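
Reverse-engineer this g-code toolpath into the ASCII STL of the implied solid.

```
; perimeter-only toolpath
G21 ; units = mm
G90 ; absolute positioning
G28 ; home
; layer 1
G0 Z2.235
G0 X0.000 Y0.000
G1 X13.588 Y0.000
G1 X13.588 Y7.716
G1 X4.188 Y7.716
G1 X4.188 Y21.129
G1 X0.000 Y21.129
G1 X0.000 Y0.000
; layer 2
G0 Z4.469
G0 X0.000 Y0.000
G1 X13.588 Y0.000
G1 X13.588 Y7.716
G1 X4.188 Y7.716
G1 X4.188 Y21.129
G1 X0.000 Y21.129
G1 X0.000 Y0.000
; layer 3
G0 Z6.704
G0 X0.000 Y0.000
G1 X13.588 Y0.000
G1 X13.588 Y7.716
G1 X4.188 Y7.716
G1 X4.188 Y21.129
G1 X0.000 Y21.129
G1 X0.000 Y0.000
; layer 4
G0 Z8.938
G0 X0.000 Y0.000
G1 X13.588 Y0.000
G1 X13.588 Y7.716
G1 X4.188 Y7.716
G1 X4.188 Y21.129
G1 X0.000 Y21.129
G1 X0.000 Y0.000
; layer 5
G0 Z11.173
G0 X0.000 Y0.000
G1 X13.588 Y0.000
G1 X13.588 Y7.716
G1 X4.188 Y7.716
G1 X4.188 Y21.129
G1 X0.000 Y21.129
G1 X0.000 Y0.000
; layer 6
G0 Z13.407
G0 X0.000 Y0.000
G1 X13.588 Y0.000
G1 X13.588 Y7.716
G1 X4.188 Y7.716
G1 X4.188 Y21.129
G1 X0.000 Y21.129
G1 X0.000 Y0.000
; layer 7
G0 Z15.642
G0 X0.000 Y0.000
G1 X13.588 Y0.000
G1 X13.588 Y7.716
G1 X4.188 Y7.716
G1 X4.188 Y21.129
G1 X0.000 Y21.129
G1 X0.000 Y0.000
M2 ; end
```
solid part
  facet normal 0.0000 0.0000 -1.0000
    outer loop
      vertex 13.588 7.716 0.000
      vertex 13.588 0.000 0.000
      vertex 0.000 0.000 0.000
    endloop
  endfacet
  facet normal 0.0000 0.0000 -1.0000
    outer loop
      vertex 4.188 7.716 0.000
      vertex 13.588 7.716 0.000
      vertex 0.000 0.000 0.000
    endloop
  endfacet
  facet normal 0.0000 0.0000 -1.0000
    outer loop
      vertex 4.188 21.129 0.000
      vertex 4.188 7.716 0.000
      vertex 0.000 0.000 0.000
    endloop
  endfacet
  facet normal 0.0000 0.0000 -1.0000
    outer loop
      vertex 0.000 21.129 0.000
      vertex 4.188 21.129 0.000
      vertex 0.000 0.000 0.000
    endloop
  endfacet
  facet normal 0.0000 0.0000 1.0000
    outer loop
      vertex 0.000 0.000 15.642
      vertex 13.588 0.000 15.642
      vertex 13.588 7.716 15.642
    endloop
  endfacet
  facet normal 0.0000 0.0000 1.0000
    outer loop
      vertex 0.000 0.000 15.642
      vertex 13.588 7.716 15.642
      vertex 4.188 7.716 15.642
    endloop
  endfacet
  facet normal 0.0000 0.0000 1.0000
    outer loop
      vertex 0.000 0.000 15.642
      vertex 4.188 7.716 15.642
      vertex 4.188 21.129 15.642
    endloop
  endfacet
  facet normal 0.0000 0.0000 1.0000
    outer loop
      vertex 0.000 0.000 15.642
      vertex 4.188 21.129 15.642
      vertex 0.000 21.129 15.642
    endloop
  endfacet
  facet normal 0.0000 -1.0000 0.0000
    outer loop
      vertex 0.000 0.000 0.000
      vertex 13.588 0.000 0.000
      vertex 13.588 0.000 15.642
    endloop
  endfacet
  facet normal 0.0000 -1.0000 0.0000
    outer loop
      vertex 0.000 0.000 0.000
      vertex 13.588 0.000 15.642
      vertex 0.000 0.000 15.642
    endloop
  endfacet
  facet normal 1.0000 0.0000 0.0000
    outer loop
      vertex 13.588 0.000 0.000
      vertex 13.588 7.716 0.000
      vertex 13.588 7.716 15.642
    endloop
  endfacet
  facet normal 1.0000 0.0000 0.0000
    outer loop
      vertex 13.588 0.000 0.000
      vertex 13.588 7.716 15.642
      vertex 13.588 0.000 15.642
    endloop
  endfacet
  facet normal 0.0000 1.0000 0.0000
    outer loop
      vertex 13.588 7.716 0.000
      vertex 4.188 7.716 0.000
      vertex 4.188 7.716 15.642
    endloop
  endfacet
  facet normal 0.0000 1.0000 0.0000
    outer loop
      vertex 13.588 7.716 0.000
      vertex 4.188 7.716 15.642
      vertex 13.588 7.716 15.642
    endloop
  endfacet
  facet normal 1.0000 0.0000 0.0000
    outer loop
      vertex 4.188 7.716 0.000
      vertex 4.188 21.129 0.000
      vertex 4.188 21.129 15.642
    endloop
  endfacet
  facet normal 1.0000 0.0000 0.0000
    outer loop
      vertex 4.188 7.716 0.000
      vertex 4.188 21.129 15.642
      vertex 4.188 7.716 15.642
    endloop
  endfacet
  facet normal 0.0000 1.0000 0.0000
    outer loop
      vertex 4.188 21.129 0.000
      vertex 0.000 21.129 0.000
      vertex 0.000 21.129 15.642
    endloop
  endfacet
  facet normal 0.0000 1.0000 0.0000
    outer loop
      vertex 4.188 21.129 0.000
      vertex 0.000 21.129 15.642
      vertex 4.188 21.129 15.642
    endloop
  endfacet
  facet normal -1.0000 0.0000 0.0000
    outer loop
      vertex 0.000 21.129 0.000
      vertex 0.000 0.000 0.000
      vertex 0.000 0.000 15.642
    endloop
  endfacet
  facet normal -1.0000 0.0000 0.0000
    outer loop
      vertex 0.000 21.129 0.000
      vertex 0.000 0.000 15.642
      vertex 0.000 21.129 15.642
    endloop
  endfacet
endsolid part

The G0 Z moves step by Δz≈2.235 mm. Every layer's G1 loop is the same polygon, so the solid is a straight extrusion of it from z=0 to z≈15.6. Closing with flat bottom and top caps and triangulating gives 20 facets — an L-shaped prism: outer 13.6 × 21.1 mm, arm thicknesses ≈ 7.72 mm (horizontal) and 4.19 mm (vertical), extruded 15.6 mm in z.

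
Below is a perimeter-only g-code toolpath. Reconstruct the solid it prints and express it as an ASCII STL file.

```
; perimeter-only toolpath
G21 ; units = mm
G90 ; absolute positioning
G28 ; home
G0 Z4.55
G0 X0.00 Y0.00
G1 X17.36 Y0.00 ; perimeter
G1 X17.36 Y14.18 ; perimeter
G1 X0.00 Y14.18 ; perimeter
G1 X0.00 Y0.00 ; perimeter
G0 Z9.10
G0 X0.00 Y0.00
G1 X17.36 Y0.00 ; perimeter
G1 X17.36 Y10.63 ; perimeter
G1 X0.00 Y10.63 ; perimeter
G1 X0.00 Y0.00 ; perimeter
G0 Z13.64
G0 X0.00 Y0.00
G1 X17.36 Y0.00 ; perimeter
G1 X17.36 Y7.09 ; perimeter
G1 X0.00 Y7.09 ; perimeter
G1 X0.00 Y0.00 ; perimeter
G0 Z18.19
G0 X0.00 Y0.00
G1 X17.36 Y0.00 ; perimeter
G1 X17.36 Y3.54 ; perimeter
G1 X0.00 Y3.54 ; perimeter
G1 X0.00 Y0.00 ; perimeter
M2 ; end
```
solid part
  facet normal 0.0000 0.0000 -1.0000
    outer loop
      vertex 17.36 17.72 0.00
      vertex 17.36 0.00 0.00
      vertex 0.00 0.00 0.00
    endloop
  endfacet
  facet normal 0.0000 0.0000 -1.0000
    outer loop
      vertex 0.00 17.72 0.00
      vertex 17.36 17.72 0.00
      vertex 0.00 0.00 0.00
    endloop
  endfacet
  facet normal 0.0000 -1.0000 0.0000
    outer loop
      vertex 0.00 0.00 0.00
      vertex 17.36 0.00 0.00
      vertex 17.36 0.00 22.74
    endloop
  endfacet
  facet normal 0.0000 -1.0000 0.0000
    outer loop
      vertex 0.00 0.00 0.00
      vertex 17.36 0.00 22.74
      vertex 0.00 0.00 22.74
    endloop
  endfacet
  facet normal 0.0000 0.7888 0.6147
    outer loop
      vertex 0.00 0.00 22.74
      vertex 17.36 0.00 22.74
      vertex 17.36 17.72 0.00
    endloop
  endfacet
  facet normal 0.0000 0.7888 0.6147
    outer loop
      vertex 0.00 0.00 22.74
      vertex 17.36 17.72 0.00
      vertex 0.00 17.72 0.00
    endloop
  endfacet
  facet normal -1.0000 0.0000 0.0000
    outer loop
      vertex 0.00 0.00 22.74
      vertex 0.00 17.72 0.00
      vertex 0.00 0.00 0.00
    endloop
  endfacet
  facet normal 1.0000 0.0000 0.0000
    outer loop
      vertex 17.36 0.00 0.00
      vertex 17.36 17.72 0.00
      vertex 17.36 0.00 22.74
    endloop
  endfacet
endsolid part

The G0 Z moves step by Δz≈4.55 mm. The G1 loops shrink linearly with z, so the solid tapers from its base footprint up to z≈22.7. Closing with a flat bottom cap and the tapered top and triangulating gives 8 facets — a wedge (ramp): 17.4 × 17.7 mm base, rising to 22.7 mm along the y=0 edge and sloping linearly to z=0 at y=17.7.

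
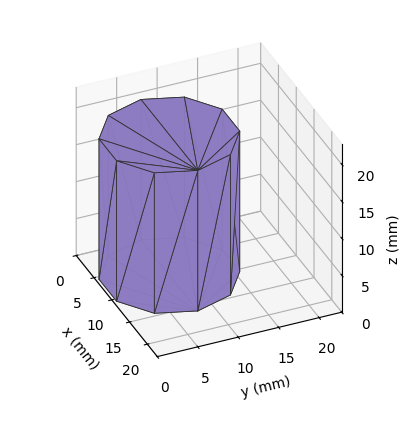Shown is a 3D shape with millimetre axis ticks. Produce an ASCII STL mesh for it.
Reading the render: the shape is a regular 10-sided prism (a cylinder approximated with 10 flat sides), circumscribed radius ≈ 8 mm, height ≈ 19 mm (dimensions read to the nearest mm from the axis ticks). For the STL, each face is triangulated and given an outward normal.

solid part
  facet normal 0.0000 0.0000 -1.0000
    outer loop
      vertex 10.472 15.608 0.000
      vertex 14.472 12.702 0.000
      vertex 16.000 8.000 0.000
    endloop
  endfacet
  facet normal 0.0000 0.0000 -1.0000
    outer loop
      vertex 5.528 15.608 0.000
      vertex 10.472 15.608 0.000
      vertex 16.000 8.000 0.000
    endloop
  endfacet
  facet normal 0.0000 0.0000 -1.0000
    outer loop
      vertex 1.528 12.702 0.000
      vertex 5.528 15.608 0.000
      vertex 16.000 8.000 0.000
    endloop
  endfacet
  facet normal 0.0000 0.0000 -1.0000
    outer loop
      vertex 0.000 8.000 0.000
      vertex 1.528 12.702 0.000
      vertex 16.000 8.000 0.000
    endloop
  endfacet
  facet normal 0.0000 0.0000 -1.0000
    outer loop
      vertex 1.528 3.298 0.000
      vertex 0.000 8.000 0.000
      vertex 16.000 8.000 0.000
    endloop
  endfacet
  facet normal 0.0000 0.0000 -1.0000
    outer loop
      vertex 5.528 0.392 0.000
      vertex 1.528 3.298 0.000
      vertex 16.000 8.000 0.000
    endloop
  endfacet
  facet normal 0.0000 0.0000 -1.0000
    outer loop
      vertex 10.472 0.392 0.000
      vertex 5.528 0.392 0.000
      vertex 16.000 8.000 0.000
    endloop
  endfacet
  facet normal 0.0000 0.0000 -1.0000
    outer loop
      vertex 14.472 3.298 0.000
      vertex 10.472 0.392 0.000
      vertex 16.000 8.000 0.000
    endloop
  endfacet
  facet normal 0.0000 0.0000 1.0000
    outer loop
      vertex 16.000 8.000 19.000
      vertex 14.472 12.702 19.000
      vertex 10.472 15.608 19.000
    endloop
  endfacet
  facet normal 0.0000 0.0000 1.0000
    outer loop
      vertex 16.000 8.000 19.000
      vertex 10.472 15.608 19.000
      vertex 5.528 15.608 19.000
    endloop
  endfacet
  facet normal 0.0000 0.0000 1.0000
    outer loop
      vertex 16.000 8.000 19.000
      vertex 5.528 15.608 19.000
      vertex 1.528 12.702 19.000
    endloop
  endfacet
  facet normal 0.0000 0.0000 1.0000
    outer loop
      vertex 16.000 8.000 19.000
      vertex 1.528 12.702 19.000
      vertex 0.000 8.000 19.000
    endloop
  endfacet
  facet normal 0.0000 0.0000 1.0000
    outer loop
      vertex 16.000 8.000 19.000
      vertex 0.000 8.000 19.000
      vertex 1.528 3.298 19.000
    endloop
  endfacet
  facet normal 0.0000 0.0000 1.0000
    outer loop
      vertex 16.000 8.000 19.000
      vertex 1.528 3.298 19.000
      vertex 5.528 0.392 19.000
    endloop
  endfacet
  facet normal 0.0000 0.0000 1.0000
    outer loop
      vertex 16.000 8.000 19.000
      vertex 5.528 0.392 19.000
      vertex 10.472 0.392 19.000
    endloop
  endfacet
  facet normal 0.0000 0.0000 1.0000
    outer loop
      vertex 16.000 8.000 19.000
      vertex 10.472 0.392 19.000
      vertex 14.472 3.298 19.000
    endloop
  endfacet
  facet normal 0.9510 0.3091 0.0000
    outer loop
      vertex 16.000 8.000 0.000
      vertex 14.472 12.702 0.000
      vertex 14.472 12.702 19.000
    endloop
  endfacet
  facet normal 0.9510 0.3091 0.0000
    outer loop
      vertex 16.000 8.000 0.000
      vertex 14.472 12.702 19.000
      vertex 16.000 8.000 19.000
    endloop
  endfacet
  facet normal 0.5878 0.8090 0.0000
    outer loop
      vertex 14.472 12.702 0.000
      vertex 10.472 15.608 0.000
      vertex 10.472 15.608 19.000
    endloop
  endfacet
  facet normal 0.5878 0.8090 0.0000
    outer loop
      vertex 14.472 12.702 0.000
      vertex 10.472 15.608 19.000
      vertex 14.472 12.702 19.000
    endloop
  endfacet
  facet normal 0.0000 1.0000 0.0000
    outer loop
      vertex 10.472 15.608 0.000
      vertex 5.528 15.608 0.000
      vertex 5.528 15.608 19.000
    endloop
  endfacet
  facet normal 0.0000 1.0000 0.0000
    outer loop
      vertex 10.472 15.608 0.000
      vertex 5.528 15.608 19.000
      vertex 10.472 15.608 19.000
    endloop
  endfacet
  facet normal -0.5878 0.8090 0.0000
    outer loop
      vertex 5.528 15.608 0.000
      vertex 1.528 12.702 0.000
      vertex 1.528 12.702 19.000
    endloop
  endfacet
  facet normal -0.5878 0.8090 0.0000
    outer loop
      vertex 5.528 15.608 0.000
      vertex 1.528 12.702 19.000
      vertex 5.528 15.608 19.000
    endloop
  endfacet
  facet normal -0.9510 0.3091 0.0000
    outer loop
      vertex 1.528 12.702 0.000
      vertex 0.000 8.000 0.000
      vertex 0.000 8.000 19.000
    endloop
  endfacet
  facet normal -0.9510 0.3091 0.0000
    outer loop
      vertex 1.528 12.702 0.000
      vertex 0.000 8.000 19.000
      vertex 1.528 12.702 19.000
    endloop
  endfacet
  facet normal -0.9510 -0.3091 0.0000
    outer loop
      vertex 0.000 8.000 0.000
      vertex 1.528 3.298 0.000
      vertex 1.528 3.298 19.000
    endloop
  endfacet
  facet normal -0.9510 -0.3091 0.0000
    outer loop
      vertex 0.000 8.000 0.000
      vertex 1.528 3.298 19.000
      vertex 0.000 8.000 19.000
    endloop
  endfacet
  facet normal -0.5878 -0.8090 0.0000
    outer loop
      vertex 1.528 3.298 0.000
      vertex 5.528 0.392 0.000
      vertex 5.528 0.392 19.000
    endloop
  endfacet
  facet normal -0.5878 -0.8090 0.0000
    outer loop
      vertex 1.528 3.298 0.000
      vertex 5.528 0.392 19.000
      vertex 1.528 3.298 19.000
    endloop
  endfacet
  facet normal 0.0000 -1.0000 0.0000
    outer loop
      vertex 5.528 0.392 0.000
      vertex 10.472 0.392 0.000
      vertex 10.472 0.392 19.000
    endloop
  endfacet
  facet normal 0.0000 -1.0000 0.0000
    outer loop
      vertex 5.528 0.392 0.000
      vertex 10.472 0.392 19.000
      vertex 5.528 0.392 19.000
    endloop
  endfacet
  facet normal 0.5878 -0.8090 0.0000
    outer loop
      vertex 10.472 0.392 0.000
      vertex 14.472 3.298 0.000
      vertex 14.472 3.298 19.000
    endloop
  endfacet
  facet normal 0.5878 -0.8090 0.0000
    outer loop
      vertex 10.472 0.392 0.000
      vertex 14.472 3.298 19.000
      vertex 10.472 0.392 19.000
    endloop
  endfacet
  facet normal 0.9510 -0.3091 0.0000
    outer loop
      vertex 14.472 3.298 0.000
      vertex 16.000 8.000 0.000
      vertex 16.000 8.000 19.000
    endloop
  endfacet
  facet normal 0.9510 -0.3091 0.0000
    outer loop
      vertex 14.472 3.298 0.000
      vertex 16.000 8.000 19.000
      vertex 14.472 3.298 19.000
    endloop
  endfacet
endsolid part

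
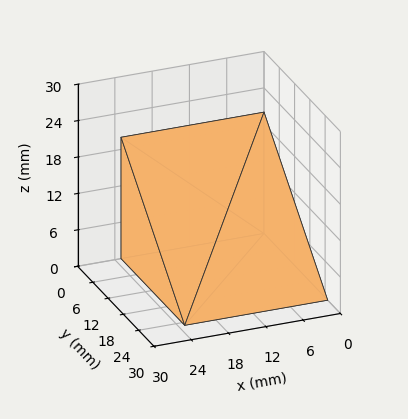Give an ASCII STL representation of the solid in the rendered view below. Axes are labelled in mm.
Reading the render: the shape is a wedge (ramp): 23 × 25 mm base, rising to 20 mm along the y=0 edge and sloping linearly to z=0 at y=25 (dimensions read to the nearest mm from the axis ticks). For the STL, each face is triangulated and given an outward normal.

solid part
  facet normal 0.0000 0.0000 -1.0000
    outer loop
      vertex 23.000 25.000 0.000
      vertex 23.000 0.000 0.000
      vertex 0.000 0.000 0.000
    endloop
  endfacet
  facet normal 0.0000 0.0000 -1.0000
    outer loop
      vertex 0.000 25.000 0.000
      vertex 23.000 25.000 0.000
      vertex 0.000 0.000 0.000
    endloop
  endfacet
  facet normal 0.0000 -1.0000 0.0000
    outer loop
      vertex 0.000 0.000 0.000
      vertex 23.000 0.000 0.000
      vertex 23.000 0.000 20.000
    endloop
  endfacet
  facet normal 0.0000 -1.0000 0.0000
    outer loop
      vertex 0.000 0.000 0.000
      vertex 23.000 0.000 20.000
      vertex 0.000 0.000 20.000
    endloop
  endfacet
  facet normal 0.0000 0.6247 0.7809
    outer loop
      vertex 0.000 0.000 20.000
      vertex 23.000 0.000 20.000
      vertex 23.000 25.000 0.000
    endloop
  endfacet
  facet normal 0.0000 0.6247 0.7809
    outer loop
      vertex 0.000 0.000 20.000
      vertex 23.000 25.000 0.000
      vertex 0.000 25.000 0.000
    endloop
  endfacet
  facet normal -1.0000 0.0000 0.0000
    outer loop
      vertex 0.000 0.000 20.000
      vertex 0.000 25.000 0.000
      vertex 0.000 0.000 0.000
    endloop
  endfacet
  facet normal 1.0000 0.0000 0.0000
    outer loop
      vertex 23.000 0.000 0.000
      vertex 23.000 25.000 0.000
      vertex 23.000 0.000 20.000
    endloop
  endfacet
endsolid part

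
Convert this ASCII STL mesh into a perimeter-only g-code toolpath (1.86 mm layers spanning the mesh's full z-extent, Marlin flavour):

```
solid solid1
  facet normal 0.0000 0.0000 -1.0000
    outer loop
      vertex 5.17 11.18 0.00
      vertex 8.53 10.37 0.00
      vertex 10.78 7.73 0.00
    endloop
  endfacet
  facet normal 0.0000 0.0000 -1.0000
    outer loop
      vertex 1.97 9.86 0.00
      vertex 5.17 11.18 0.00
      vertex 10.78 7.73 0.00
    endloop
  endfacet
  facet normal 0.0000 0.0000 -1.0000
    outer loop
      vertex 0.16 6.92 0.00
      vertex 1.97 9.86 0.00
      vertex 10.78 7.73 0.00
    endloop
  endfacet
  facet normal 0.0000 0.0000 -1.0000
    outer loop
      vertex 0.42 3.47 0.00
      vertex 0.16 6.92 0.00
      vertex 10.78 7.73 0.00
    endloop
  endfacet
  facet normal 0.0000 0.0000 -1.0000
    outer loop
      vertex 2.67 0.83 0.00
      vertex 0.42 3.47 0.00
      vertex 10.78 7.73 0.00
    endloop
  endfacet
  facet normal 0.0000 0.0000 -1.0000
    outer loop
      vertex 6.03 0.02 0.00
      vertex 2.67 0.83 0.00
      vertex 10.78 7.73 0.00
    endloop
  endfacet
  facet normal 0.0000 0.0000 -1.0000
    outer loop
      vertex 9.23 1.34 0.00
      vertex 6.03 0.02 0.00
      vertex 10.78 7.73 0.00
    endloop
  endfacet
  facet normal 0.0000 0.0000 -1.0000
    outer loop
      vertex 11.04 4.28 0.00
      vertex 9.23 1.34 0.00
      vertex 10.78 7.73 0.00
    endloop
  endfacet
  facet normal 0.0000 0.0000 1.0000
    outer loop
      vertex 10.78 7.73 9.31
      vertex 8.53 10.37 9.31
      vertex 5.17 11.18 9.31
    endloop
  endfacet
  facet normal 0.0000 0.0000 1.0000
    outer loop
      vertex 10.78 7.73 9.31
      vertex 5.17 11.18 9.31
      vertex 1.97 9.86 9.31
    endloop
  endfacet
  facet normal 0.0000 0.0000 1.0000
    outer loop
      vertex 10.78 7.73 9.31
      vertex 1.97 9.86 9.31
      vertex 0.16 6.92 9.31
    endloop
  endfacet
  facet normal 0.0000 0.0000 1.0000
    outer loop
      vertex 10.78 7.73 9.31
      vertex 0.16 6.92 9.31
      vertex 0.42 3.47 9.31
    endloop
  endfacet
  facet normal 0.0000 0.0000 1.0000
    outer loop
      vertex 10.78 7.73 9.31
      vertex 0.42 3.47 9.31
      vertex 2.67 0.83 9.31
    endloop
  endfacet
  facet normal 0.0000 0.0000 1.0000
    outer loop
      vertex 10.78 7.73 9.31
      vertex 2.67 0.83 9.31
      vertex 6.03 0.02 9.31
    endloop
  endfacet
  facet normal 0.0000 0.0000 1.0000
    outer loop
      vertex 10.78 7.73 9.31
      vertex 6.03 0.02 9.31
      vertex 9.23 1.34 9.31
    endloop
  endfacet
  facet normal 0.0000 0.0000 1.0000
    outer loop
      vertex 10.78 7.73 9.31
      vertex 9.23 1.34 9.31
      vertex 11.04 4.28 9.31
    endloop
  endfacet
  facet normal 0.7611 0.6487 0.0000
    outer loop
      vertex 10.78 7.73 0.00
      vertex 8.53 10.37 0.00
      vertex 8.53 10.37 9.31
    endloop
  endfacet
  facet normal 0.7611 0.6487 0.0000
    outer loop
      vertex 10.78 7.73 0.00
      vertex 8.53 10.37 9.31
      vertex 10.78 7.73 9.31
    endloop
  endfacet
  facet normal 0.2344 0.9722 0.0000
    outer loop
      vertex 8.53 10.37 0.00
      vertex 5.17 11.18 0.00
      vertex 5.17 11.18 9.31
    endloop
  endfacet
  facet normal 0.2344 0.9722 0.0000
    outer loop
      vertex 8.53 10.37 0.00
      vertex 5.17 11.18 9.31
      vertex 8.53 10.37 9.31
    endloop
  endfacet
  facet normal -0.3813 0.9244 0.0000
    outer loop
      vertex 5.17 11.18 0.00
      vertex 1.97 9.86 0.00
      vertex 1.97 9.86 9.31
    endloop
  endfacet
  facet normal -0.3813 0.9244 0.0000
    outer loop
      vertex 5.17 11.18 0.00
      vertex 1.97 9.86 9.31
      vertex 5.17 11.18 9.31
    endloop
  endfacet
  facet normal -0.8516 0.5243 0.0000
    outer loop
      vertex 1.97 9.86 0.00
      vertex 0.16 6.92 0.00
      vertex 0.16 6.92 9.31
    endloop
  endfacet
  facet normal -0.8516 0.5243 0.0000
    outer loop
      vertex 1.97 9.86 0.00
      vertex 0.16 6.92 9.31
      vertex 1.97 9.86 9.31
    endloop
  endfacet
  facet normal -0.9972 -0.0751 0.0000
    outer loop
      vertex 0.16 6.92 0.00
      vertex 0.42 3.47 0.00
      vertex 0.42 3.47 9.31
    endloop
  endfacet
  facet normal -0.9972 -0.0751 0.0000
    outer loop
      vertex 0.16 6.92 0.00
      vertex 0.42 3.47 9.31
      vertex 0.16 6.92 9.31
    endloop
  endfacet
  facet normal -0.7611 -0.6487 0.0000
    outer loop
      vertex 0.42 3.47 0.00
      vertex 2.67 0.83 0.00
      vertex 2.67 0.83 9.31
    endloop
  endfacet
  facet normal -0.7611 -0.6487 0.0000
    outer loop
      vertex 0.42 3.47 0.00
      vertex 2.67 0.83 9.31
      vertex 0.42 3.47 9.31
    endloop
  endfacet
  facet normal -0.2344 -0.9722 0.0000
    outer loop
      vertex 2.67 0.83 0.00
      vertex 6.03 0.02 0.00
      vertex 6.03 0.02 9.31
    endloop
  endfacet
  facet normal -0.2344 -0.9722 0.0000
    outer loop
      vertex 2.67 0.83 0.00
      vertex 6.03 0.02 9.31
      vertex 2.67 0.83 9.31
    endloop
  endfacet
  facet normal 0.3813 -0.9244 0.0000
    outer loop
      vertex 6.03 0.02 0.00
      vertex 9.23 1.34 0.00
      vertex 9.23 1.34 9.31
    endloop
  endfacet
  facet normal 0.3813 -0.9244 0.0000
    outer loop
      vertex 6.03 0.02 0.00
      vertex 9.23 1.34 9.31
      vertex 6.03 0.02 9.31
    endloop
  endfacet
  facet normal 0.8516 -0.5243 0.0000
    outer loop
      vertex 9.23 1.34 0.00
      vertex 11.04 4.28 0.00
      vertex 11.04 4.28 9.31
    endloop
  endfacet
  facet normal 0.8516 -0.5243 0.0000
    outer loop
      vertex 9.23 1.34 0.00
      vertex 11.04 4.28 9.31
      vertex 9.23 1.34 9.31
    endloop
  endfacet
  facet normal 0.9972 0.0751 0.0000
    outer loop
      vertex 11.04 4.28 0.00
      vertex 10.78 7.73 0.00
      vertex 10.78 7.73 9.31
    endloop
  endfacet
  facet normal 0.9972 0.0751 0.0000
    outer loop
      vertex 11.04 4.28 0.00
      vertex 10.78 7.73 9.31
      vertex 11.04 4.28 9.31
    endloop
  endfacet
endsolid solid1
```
; perimeter-only toolpath
G21 ; units = mm
G90 ; absolute positioning
G28 ; home
; layer 1
G0 Z1.86
G0 X10.78 Y7.73
G1 X8.53 Y10.37
G1 X5.17 Y11.18
G1 X1.97 Y9.86
G1 X0.16 Y6.92
G1 X0.42 Y3.47
G1 X2.67 Y0.83
G1 X6.03 Y0.02
G1 X9.23 Y1.34
G1 X11.04 Y4.28
G1 X10.78 Y7.73
; layer 2
G0 Z3.72
G0 X10.78 Y7.73
G1 X8.53 Y10.37
G1 X5.17 Y11.18
G1 X1.97 Y9.86
G1 X0.16 Y6.92
G1 X0.42 Y3.47
G1 X2.67 Y0.83
G1 X6.03 Y0.02
G1 X9.23 Y1.34
G1 X11.04 Y4.28
G1 X10.78 Y7.73
; layer 3
G0 Z5.59
G0 X10.78 Y7.73
G1 X8.53 Y10.37
G1 X5.17 Y11.18
G1 X1.97 Y9.86
G1 X0.16 Y6.92
G1 X0.42 Y3.47
G1 X2.67 Y0.83
G1 X6.03 Y0.02
G1 X9.23 Y1.34
G1 X11.04 Y4.28
G1 X10.78 Y7.73
; layer 4
G0 Z7.45
G0 X10.78 Y7.73
G1 X8.53 Y10.37
G1 X5.17 Y11.18
G1 X1.97 Y9.86
G1 X0.16 Y6.92
G1 X0.42 Y3.47
G1 X2.67 Y0.83
G1 X6.03 Y0.02
G1 X9.23 Y1.34
G1 X11.04 Y4.28
G1 X10.78 Y7.73
; layer 5
G0 Z9.31
G0 X10.78 Y7.73
G1 X8.53 Y10.37
G1 X5.17 Y11.18
G1 X1.97 Y9.86
G1 X0.16 Y6.92
G1 X0.42 Y3.47
G1 X2.67 Y0.83
G1 X6.03 Y0.02
G1 X9.23 Y1.34
G1 X11.04 Y4.28
G1 X10.78 Y7.73
M2 ; end

The solid is a regular 10-sided prism (a cylinder approximated with 10 flat sides), circumscribed radius ≈ 5.6 mm, height ≈ 9.31 mm. Slicing at Δz = 1.86 mm — 5 equal slices spanning the solid's height, so layer i sits at z = i·h/5 — gives 5 non-empty perimeters. Each is a 10-segment closed polygon; G0 lifts to the layer z and rapids to the start vertex, then G1 traces the edges.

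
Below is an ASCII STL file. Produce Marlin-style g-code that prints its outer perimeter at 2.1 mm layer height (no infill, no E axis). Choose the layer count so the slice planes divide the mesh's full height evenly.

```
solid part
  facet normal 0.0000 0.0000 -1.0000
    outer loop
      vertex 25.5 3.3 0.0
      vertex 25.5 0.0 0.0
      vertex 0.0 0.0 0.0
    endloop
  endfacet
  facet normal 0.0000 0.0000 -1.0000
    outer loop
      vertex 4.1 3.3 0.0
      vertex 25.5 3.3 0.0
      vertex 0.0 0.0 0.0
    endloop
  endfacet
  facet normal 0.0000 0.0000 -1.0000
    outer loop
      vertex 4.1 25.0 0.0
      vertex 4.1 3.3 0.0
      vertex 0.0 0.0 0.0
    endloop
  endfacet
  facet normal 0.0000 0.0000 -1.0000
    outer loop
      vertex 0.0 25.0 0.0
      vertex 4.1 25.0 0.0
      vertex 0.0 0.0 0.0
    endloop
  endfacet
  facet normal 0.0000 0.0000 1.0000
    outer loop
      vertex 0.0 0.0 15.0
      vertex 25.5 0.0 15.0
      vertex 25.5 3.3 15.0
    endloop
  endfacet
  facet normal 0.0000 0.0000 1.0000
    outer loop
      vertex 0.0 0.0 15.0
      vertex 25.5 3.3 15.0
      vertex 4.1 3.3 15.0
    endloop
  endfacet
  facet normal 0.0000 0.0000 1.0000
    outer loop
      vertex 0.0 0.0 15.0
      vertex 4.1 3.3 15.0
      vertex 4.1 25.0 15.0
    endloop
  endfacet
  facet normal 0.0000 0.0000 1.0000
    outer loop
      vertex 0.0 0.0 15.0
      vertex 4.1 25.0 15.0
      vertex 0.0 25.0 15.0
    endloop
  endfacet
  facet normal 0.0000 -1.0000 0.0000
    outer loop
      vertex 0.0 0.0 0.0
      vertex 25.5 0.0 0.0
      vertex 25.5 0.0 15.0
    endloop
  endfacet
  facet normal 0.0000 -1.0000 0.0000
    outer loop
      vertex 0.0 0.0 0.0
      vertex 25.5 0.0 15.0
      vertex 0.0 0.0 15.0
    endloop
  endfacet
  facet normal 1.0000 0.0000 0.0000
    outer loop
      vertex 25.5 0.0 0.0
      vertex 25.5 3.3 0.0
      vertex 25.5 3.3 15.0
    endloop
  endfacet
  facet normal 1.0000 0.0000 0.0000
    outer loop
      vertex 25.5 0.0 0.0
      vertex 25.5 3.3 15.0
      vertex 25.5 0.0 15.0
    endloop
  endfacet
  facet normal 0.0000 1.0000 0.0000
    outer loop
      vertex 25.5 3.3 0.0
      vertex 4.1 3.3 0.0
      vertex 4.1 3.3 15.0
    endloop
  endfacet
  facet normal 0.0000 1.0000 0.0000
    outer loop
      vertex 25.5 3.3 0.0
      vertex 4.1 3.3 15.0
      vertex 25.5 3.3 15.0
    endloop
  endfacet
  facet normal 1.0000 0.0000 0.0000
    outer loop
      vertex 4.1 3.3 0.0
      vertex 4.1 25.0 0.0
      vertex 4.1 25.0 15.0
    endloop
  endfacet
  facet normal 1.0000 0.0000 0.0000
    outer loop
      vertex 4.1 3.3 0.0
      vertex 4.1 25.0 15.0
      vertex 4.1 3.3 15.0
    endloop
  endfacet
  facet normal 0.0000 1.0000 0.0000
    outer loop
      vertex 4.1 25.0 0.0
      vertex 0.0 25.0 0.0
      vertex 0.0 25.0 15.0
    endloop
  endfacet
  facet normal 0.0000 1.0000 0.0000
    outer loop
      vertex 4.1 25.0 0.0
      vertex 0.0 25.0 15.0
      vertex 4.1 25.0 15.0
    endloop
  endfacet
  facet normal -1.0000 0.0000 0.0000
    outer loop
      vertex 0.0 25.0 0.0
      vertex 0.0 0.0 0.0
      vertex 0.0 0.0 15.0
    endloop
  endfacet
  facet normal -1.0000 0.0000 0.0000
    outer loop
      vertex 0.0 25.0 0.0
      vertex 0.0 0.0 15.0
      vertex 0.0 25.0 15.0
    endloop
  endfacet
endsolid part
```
; perimeter-only toolpath
G21 ; units = mm
G90 ; absolute positioning
G28 ; home
; layer 1
G0 Z2.1
G0 X0.0 Y0.0
G1 X25.5 Y0.0
G1 X25.5 Y3.3
G1 X4.1 Y3.3
G1 X4.1 Y25.0
G1 X0.0 Y25.0
G1 X0.0 Y0.0
; layer 2
G0 Z4.3
G0 X0.0 Y0.0
G1 X25.5 Y0.0
G1 X25.5 Y3.3
G1 X4.1 Y3.3
G1 X4.1 Y25.0
G1 X0.0 Y25.0
G1 X0.0 Y0.0
; layer 3
G0 Z6.4
G0 X0.0 Y0.0
G1 X25.5 Y0.0
G1 X25.5 Y3.3
G1 X4.1 Y3.3
G1 X4.1 Y25.0
G1 X0.0 Y25.0
G1 X0.0 Y0.0
; layer 4
G0 Z8.6
G0 X0.0 Y0.0
G1 X25.5 Y0.0
G1 X25.5 Y3.3
G1 X4.1 Y3.3
G1 X4.1 Y25.0
G1 X0.0 Y25.0
G1 X0.0 Y0.0
; layer 5
G0 Z10.7
G0 X0.0 Y0.0
G1 X25.5 Y0.0
G1 X25.5 Y3.3
G1 X4.1 Y3.3
G1 X4.1 Y25.0
G1 X0.0 Y25.0
G1 X0.0 Y0.0
; layer 6
G0 Z12.9
G0 X0.0 Y0.0
G1 X25.5 Y0.0
G1 X25.5 Y3.3
G1 X4.1 Y3.3
G1 X4.1 Y25.0
G1 X0.0 Y25.0
G1 X0.0 Y0.0
; layer 7
G0 Z15.0
G0 X0.0 Y0.0
G1 X25.5 Y0.0
G1 X25.5 Y3.3
G1 X4.1 Y3.3
G1 X4.1 Y25.0
G1 X0.0 Y25.0
G1 X0.0 Y0.0
M2 ; end

The solid is an L-shaped prism: outer 25.5 × 25 mm, arm thicknesses ≈ 3.3 mm (horizontal) and 4.1 mm (vertical), extruded 15 mm in z. Slicing at Δz = 2.1 mm — 7 equal slices spanning the solid's height, so layer i sits at z = i·h/7 — gives 7 non-empty perimeters. Each is a 6-segment closed polygon; G0 lifts to the layer z and rapids to the start vertex, then G1 traces the edges.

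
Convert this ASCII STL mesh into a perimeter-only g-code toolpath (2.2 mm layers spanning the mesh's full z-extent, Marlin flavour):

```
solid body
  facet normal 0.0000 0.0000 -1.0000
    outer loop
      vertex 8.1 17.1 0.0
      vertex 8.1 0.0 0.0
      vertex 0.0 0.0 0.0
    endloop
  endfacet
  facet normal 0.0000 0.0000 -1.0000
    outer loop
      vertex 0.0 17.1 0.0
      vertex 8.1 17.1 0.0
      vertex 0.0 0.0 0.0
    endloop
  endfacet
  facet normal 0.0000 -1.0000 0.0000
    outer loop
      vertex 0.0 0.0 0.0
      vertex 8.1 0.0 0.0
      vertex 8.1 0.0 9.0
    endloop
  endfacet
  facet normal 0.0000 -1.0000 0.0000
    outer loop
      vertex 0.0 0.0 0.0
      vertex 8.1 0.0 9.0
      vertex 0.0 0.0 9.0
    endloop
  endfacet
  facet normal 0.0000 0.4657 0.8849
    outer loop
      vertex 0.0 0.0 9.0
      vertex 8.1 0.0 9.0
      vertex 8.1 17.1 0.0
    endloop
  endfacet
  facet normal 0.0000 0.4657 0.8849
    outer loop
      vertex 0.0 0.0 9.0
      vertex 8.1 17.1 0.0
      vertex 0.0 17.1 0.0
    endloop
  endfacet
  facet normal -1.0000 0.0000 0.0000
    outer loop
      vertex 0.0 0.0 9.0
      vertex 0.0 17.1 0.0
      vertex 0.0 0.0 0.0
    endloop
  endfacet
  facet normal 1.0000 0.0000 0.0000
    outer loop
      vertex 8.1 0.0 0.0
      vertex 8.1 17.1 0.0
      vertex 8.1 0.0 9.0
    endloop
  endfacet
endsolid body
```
; perimeter-only toolpath
G21 ; units = mm
G90 ; absolute positioning
G28 ; home
; layer 1
G0 Z2.2
G0 X0.0 Y0.0
G1 X8.1 Y0.0
G1 X8.1 Y12.8
G1 X0.0 Y12.8
G1 X0.0 Y0.0
; layer 2
G0 Z4.5
G0 X0.0 Y0.0
G1 X8.1 Y0.0
G1 X8.1 Y8.6
G1 X0.0 Y8.6
G1 X0.0 Y0.0
; layer 3
G0 Z6.8
G0 X0.0 Y0.0
G1 X8.1 Y0.0
G1 X8.1 Y4.3
G1 X0.0 Y4.3
G1 X0.0 Y0.0
M2 ; end

The solid is a wedge (ramp): 8.1 × 17.1 mm base, rising to 9 mm along the y=0 edge and sloping linearly to z=0 at y=17.1. Slicing at Δz = 2.2 mm — 4 equal slices spanning the solid's height, so layer i sits at z = i·h/4 — gives 3 non-empty perimeters. Each is a 4-segment closed polygon; G0 lifts to the layer z and rapids to the start vertex, then G1 traces the edges. The cross-section shrinks linearly with z (the slice at the apex is degenerate and omitted).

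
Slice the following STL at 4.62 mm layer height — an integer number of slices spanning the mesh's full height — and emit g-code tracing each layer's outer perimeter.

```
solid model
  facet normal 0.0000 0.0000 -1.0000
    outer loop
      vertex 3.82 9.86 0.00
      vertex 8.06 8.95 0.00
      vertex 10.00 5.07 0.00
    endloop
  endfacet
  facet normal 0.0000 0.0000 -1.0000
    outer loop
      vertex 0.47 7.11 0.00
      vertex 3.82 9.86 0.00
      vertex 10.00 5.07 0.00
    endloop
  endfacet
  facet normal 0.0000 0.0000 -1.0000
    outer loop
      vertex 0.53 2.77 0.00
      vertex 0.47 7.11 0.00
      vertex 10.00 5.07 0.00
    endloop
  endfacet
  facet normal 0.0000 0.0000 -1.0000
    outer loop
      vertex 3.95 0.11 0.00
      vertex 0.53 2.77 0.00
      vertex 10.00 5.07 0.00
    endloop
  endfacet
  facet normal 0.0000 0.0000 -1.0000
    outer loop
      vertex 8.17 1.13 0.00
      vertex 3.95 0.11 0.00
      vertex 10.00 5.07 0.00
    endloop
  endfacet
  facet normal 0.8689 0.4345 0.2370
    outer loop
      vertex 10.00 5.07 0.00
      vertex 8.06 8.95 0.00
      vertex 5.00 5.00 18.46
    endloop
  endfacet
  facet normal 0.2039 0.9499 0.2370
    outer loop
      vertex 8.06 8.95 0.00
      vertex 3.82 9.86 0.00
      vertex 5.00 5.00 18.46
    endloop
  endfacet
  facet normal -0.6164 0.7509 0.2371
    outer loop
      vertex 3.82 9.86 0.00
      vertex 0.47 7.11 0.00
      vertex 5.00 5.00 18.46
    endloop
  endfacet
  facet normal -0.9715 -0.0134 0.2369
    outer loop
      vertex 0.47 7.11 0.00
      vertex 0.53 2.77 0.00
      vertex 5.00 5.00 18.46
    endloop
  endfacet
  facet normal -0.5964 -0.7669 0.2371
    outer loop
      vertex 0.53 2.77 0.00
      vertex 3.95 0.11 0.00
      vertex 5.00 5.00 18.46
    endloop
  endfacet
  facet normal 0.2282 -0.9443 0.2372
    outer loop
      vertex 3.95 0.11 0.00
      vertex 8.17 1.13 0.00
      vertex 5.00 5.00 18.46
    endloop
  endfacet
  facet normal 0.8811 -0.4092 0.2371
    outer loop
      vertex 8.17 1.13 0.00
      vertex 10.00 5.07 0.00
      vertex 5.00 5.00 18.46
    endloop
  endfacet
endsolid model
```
; perimeter-only toolpath
G21 ; units = mm
G90 ; absolute positioning
G28 ; home
; layer 1
G0 Z4.62
G0 X8.75 Y5.05
G1 X7.29 Y7.96
G1 X4.12 Y8.64
G1 X1.60 Y6.58
G1 X1.65 Y3.33
G1 X4.21 Y1.33
G1 X7.38 Y2.10
G1 X8.75 Y5.05
; layer 2
G0 Z9.23
G0 X7.50 Y5.04
G1 X6.53 Y6.97
G1 X4.41 Y7.43
G1 X2.73 Y6.05
G1 X2.77 Y3.88
G1 X4.47 Y2.56
G1 X6.58 Y3.06
G1 X7.50 Y5.04
; layer 3
G0 Z13.85
G0 X6.25 Y5.02
G1 X5.77 Y5.99
G1 X4.71 Y6.21
G1 X3.87 Y5.53
G1 X3.88 Y4.44
G1 X4.74 Y3.78
G1 X5.79 Y4.03
G1 X6.25 Y5.02
M2 ; end

The solid is a regular 7-sided pyramid, base circumscribed radius ≈ 5 mm, apex at z ≈ 18.5 mm. Slicing at Δz = 4.62 mm — 4 equal slices spanning the solid's height, so layer i sits at z = i·h/4 — gives 3 non-empty perimeters. Each is a 7-segment closed polygon; G0 lifts to the layer z and rapids to the start vertex, then G1 traces the edges. The cross-section shrinks linearly with z (the slice at the apex is degenerate and omitted).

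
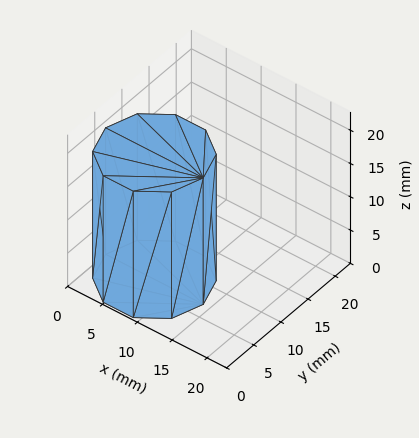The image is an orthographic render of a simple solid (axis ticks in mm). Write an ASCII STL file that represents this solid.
Reading the render: the shape is a regular 10-sided prism (a cylinder approximated with 10 flat sides), circumscribed radius ≈ 7 mm, height ≈ 19 mm (dimensions read to the nearest mm from the axis ticks). For the STL, each face is triangulated and given an outward normal.

solid part
  facet normal 0.0000 0.0000 -1.0000
    outer loop
      vertex 9.16 13.66 0.00
      vertex 12.66 11.11 0.00
      vertex 14.00 7.00 0.00
    endloop
  endfacet
  facet normal 0.0000 0.0000 -1.0000
    outer loop
      vertex 4.84 13.66 0.00
      vertex 9.16 13.66 0.00
      vertex 14.00 7.00 0.00
    endloop
  endfacet
  facet normal 0.0000 0.0000 -1.0000
    outer loop
      vertex 1.34 11.11 0.00
      vertex 4.84 13.66 0.00
      vertex 14.00 7.00 0.00
    endloop
  endfacet
  facet normal 0.0000 0.0000 -1.0000
    outer loop
      vertex 0.00 7.00 0.00
      vertex 1.34 11.11 0.00
      vertex 14.00 7.00 0.00
    endloop
  endfacet
  facet normal 0.0000 0.0000 -1.0000
    outer loop
      vertex 1.34 2.89 0.00
      vertex 0.00 7.00 0.00
      vertex 14.00 7.00 0.00
    endloop
  endfacet
  facet normal 0.0000 0.0000 -1.0000
    outer loop
      vertex 4.84 0.34 0.00
      vertex 1.34 2.89 0.00
      vertex 14.00 7.00 0.00
    endloop
  endfacet
  facet normal 0.0000 0.0000 -1.0000
    outer loop
      vertex 9.16 0.34 0.00
      vertex 4.84 0.34 0.00
      vertex 14.00 7.00 0.00
    endloop
  endfacet
  facet normal 0.0000 0.0000 -1.0000
    outer loop
      vertex 12.66 2.89 0.00
      vertex 9.16 0.34 0.00
      vertex 14.00 7.00 0.00
    endloop
  endfacet
  facet normal 0.0000 0.0000 1.0000
    outer loop
      vertex 14.00 7.00 19.00
      vertex 12.66 11.11 19.00
      vertex 9.16 13.66 19.00
    endloop
  endfacet
  facet normal 0.0000 0.0000 1.0000
    outer loop
      vertex 14.00 7.00 19.00
      vertex 9.16 13.66 19.00
      vertex 4.84 13.66 19.00
    endloop
  endfacet
  facet normal 0.0000 0.0000 1.0000
    outer loop
      vertex 14.00 7.00 19.00
      vertex 4.84 13.66 19.00
      vertex 1.34 11.11 19.00
    endloop
  endfacet
  facet normal 0.0000 0.0000 1.0000
    outer loop
      vertex 14.00 7.00 19.00
      vertex 1.34 11.11 19.00
      vertex 0.00 7.00 19.00
    endloop
  endfacet
  facet normal 0.0000 0.0000 1.0000
    outer loop
      vertex 14.00 7.00 19.00
      vertex 0.00 7.00 19.00
      vertex 1.34 2.89 19.00
    endloop
  endfacet
  facet normal 0.0000 0.0000 1.0000
    outer loop
      vertex 14.00 7.00 19.00
      vertex 1.34 2.89 19.00
      vertex 4.84 0.34 19.00
    endloop
  endfacet
  facet normal 0.0000 0.0000 1.0000
    outer loop
      vertex 14.00 7.00 19.00
      vertex 4.84 0.34 19.00
      vertex 9.16 0.34 19.00
    endloop
  endfacet
  facet normal 0.0000 0.0000 1.0000
    outer loop
      vertex 14.00 7.00 19.00
      vertex 9.16 0.34 19.00
      vertex 12.66 2.89 19.00
    endloop
  endfacet
  facet normal 0.9507 0.3100 0.0000
    outer loop
      vertex 14.00 7.00 0.00
      vertex 12.66 11.11 0.00
      vertex 12.66 11.11 19.00
    endloop
  endfacet
  facet normal 0.9507 0.3100 0.0000
    outer loop
      vertex 14.00 7.00 0.00
      vertex 12.66 11.11 19.00
      vertex 14.00 7.00 19.00
    endloop
  endfacet
  facet normal 0.5889 0.8082 0.0000
    outer loop
      vertex 12.66 11.11 0.00
      vertex 9.16 13.66 0.00
      vertex 9.16 13.66 19.00
    endloop
  endfacet
  facet normal 0.5889 0.8082 0.0000
    outer loop
      vertex 12.66 11.11 0.00
      vertex 9.16 13.66 19.00
      vertex 12.66 11.11 19.00
    endloop
  endfacet
  facet normal 0.0000 1.0000 0.0000
    outer loop
      vertex 9.16 13.66 0.00
      vertex 4.84 13.66 0.00
      vertex 4.84 13.66 19.00
    endloop
  endfacet
  facet normal 0.0000 1.0000 0.0000
    outer loop
      vertex 9.16 13.66 0.00
      vertex 4.84 13.66 19.00
      vertex 9.16 13.66 19.00
    endloop
  endfacet
  facet normal -0.5889 0.8082 0.0000
    outer loop
      vertex 4.84 13.66 0.00
      vertex 1.34 11.11 0.00
      vertex 1.34 11.11 19.00
    endloop
  endfacet
  facet normal -0.5889 0.8082 0.0000
    outer loop
      vertex 4.84 13.66 0.00
      vertex 1.34 11.11 19.00
      vertex 4.84 13.66 19.00
    endloop
  endfacet
  facet normal -0.9507 0.3100 0.0000
    outer loop
      vertex 1.34 11.11 0.00
      vertex 0.00 7.00 0.00
      vertex 0.00 7.00 19.00
    endloop
  endfacet
  facet normal -0.9507 0.3100 0.0000
    outer loop
      vertex 1.34 11.11 0.00
      vertex 0.00 7.00 19.00
      vertex 1.34 11.11 19.00
    endloop
  endfacet
  facet normal -0.9507 -0.3100 0.0000
    outer loop
      vertex 0.00 7.00 0.00
      vertex 1.34 2.89 0.00
      vertex 1.34 2.89 19.00
    endloop
  endfacet
  facet normal -0.9507 -0.3100 0.0000
    outer loop
      vertex 0.00 7.00 0.00
      vertex 1.34 2.89 19.00
      vertex 0.00 7.00 19.00
    endloop
  endfacet
  facet normal -0.5889 -0.8082 0.0000
    outer loop
      vertex 1.34 2.89 0.00
      vertex 4.84 0.34 0.00
      vertex 4.84 0.34 19.00
    endloop
  endfacet
  facet normal -0.5889 -0.8082 0.0000
    outer loop
      vertex 1.34 2.89 0.00
      vertex 4.84 0.34 19.00
      vertex 1.34 2.89 19.00
    endloop
  endfacet
  facet normal 0.0000 -1.0000 0.0000
    outer loop
      vertex 4.84 0.34 0.00
      vertex 9.16 0.34 0.00
      vertex 9.16 0.34 19.00
    endloop
  endfacet
  facet normal 0.0000 -1.0000 0.0000
    outer loop
      vertex 4.84 0.34 0.00
      vertex 9.16 0.34 19.00
      vertex 4.84 0.34 19.00
    endloop
  endfacet
  facet normal 0.5889 -0.8082 0.0000
    outer loop
      vertex 9.16 0.34 0.00
      vertex 12.66 2.89 0.00
      vertex 12.66 2.89 19.00
    endloop
  endfacet
  facet normal 0.5889 -0.8082 0.0000
    outer loop
      vertex 9.16 0.34 0.00
      vertex 12.66 2.89 19.00
      vertex 9.16 0.34 19.00
    endloop
  endfacet
  facet normal 0.9507 -0.3100 0.0000
    outer loop
      vertex 12.66 2.89 0.00
      vertex 14.00 7.00 0.00
      vertex 14.00 7.00 19.00
    endloop
  endfacet
  facet normal 0.9507 -0.3100 0.0000
    outer loop
      vertex 12.66 2.89 0.00
      vertex 14.00 7.00 19.00
      vertex 12.66 2.89 19.00
    endloop
  endfacet
endsolid part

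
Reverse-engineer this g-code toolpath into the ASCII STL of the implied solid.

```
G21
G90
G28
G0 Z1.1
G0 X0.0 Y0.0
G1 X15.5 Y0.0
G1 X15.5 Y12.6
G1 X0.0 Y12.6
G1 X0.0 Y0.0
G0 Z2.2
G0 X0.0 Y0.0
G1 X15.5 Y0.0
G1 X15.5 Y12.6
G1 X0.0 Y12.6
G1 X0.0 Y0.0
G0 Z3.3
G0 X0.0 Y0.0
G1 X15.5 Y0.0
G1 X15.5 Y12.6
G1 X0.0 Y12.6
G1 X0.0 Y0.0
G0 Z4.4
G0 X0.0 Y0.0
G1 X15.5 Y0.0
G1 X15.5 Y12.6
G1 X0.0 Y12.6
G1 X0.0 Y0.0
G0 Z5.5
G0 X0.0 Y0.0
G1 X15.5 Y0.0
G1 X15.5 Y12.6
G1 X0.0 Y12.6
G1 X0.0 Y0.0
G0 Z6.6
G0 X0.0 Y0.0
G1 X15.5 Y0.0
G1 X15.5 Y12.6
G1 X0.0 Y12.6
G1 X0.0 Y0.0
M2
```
solid part
  facet normal 0.0000 0.0000 -1.0000
    outer loop
      vertex 15.5 12.6 0.0
      vertex 15.5 0.0 0.0
      vertex 0.0 0.0 0.0
    endloop
  endfacet
  facet normal 0.0000 0.0000 -1.0000
    outer loop
      vertex 0.0 12.6 0.0
      vertex 15.5 12.6 0.0
      vertex 0.0 0.0 0.0
    endloop
  endfacet
  facet normal 0.0000 0.0000 1.0000
    outer loop
      vertex 0.0 0.0 6.6
      vertex 15.5 0.0 6.6
      vertex 15.5 12.6 6.6
    endloop
  endfacet
  facet normal 0.0000 0.0000 1.0000
    outer loop
      vertex 0.0 0.0 6.6
      vertex 15.5 12.6 6.6
      vertex 0.0 12.6 6.6
    endloop
  endfacet
  facet normal 0.0000 -1.0000 0.0000
    outer loop
      vertex 0.0 0.0 0.0
      vertex 15.5 0.0 0.0
      vertex 15.5 0.0 6.6
    endloop
  endfacet
  facet normal 0.0000 -1.0000 0.0000
    outer loop
      vertex 0.0 0.0 0.0
      vertex 15.5 0.0 6.6
      vertex 0.0 0.0 6.6
    endloop
  endfacet
  facet normal 0.0000 1.0000 0.0000
    outer loop
      vertex 15.5 12.6 6.6
      vertex 15.5 12.6 0.0
      vertex 0.0 12.6 0.0
    endloop
  endfacet
  facet normal 0.0000 1.0000 0.0000
    outer loop
      vertex 0.0 12.6 6.6
      vertex 15.5 12.6 6.6
      vertex 0.0 12.6 0.0
    endloop
  endfacet
  facet normal -1.0000 0.0000 0.0000
    outer loop
      vertex 0.0 12.6 6.6
      vertex 0.0 12.6 0.0
      vertex 0.0 0.0 0.0
    endloop
  endfacet
  facet normal -1.0000 0.0000 0.0000
    outer loop
      vertex 0.0 0.0 6.6
      vertex 0.0 12.6 6.6
      vertex 0.0 0.0 0.0
    endloop
  endfacet
  facet normal 1.0000 0.0000 0.0000
    outer loop
      vertex 15.5 0.0 0.0
      vertex 15.5 12.6 0.0
      vertex 15.5 12.6 6.6
    endloop
  endfacet
  facet normal 1.0000 0.0000 0.0000
    outer loop
      vertex 15.5 0.0 0.0
      vertex 15.5 12.6 6.6
      vertex 15.5 0.0 6.6
    endloop
  endfacet
endsolid part

The G0 Z moves step by Δz≈1.1 mm. Every layer's G1 loop is the same polygon, so the solid is a straight extrusion of it from z=0 to z≈6.6. Closing with flat bottom and top caps and triangulating gives 12 facets — a rectangular box, roughly 15.5 × 12.6 mm footprint and 6.6 mm tall.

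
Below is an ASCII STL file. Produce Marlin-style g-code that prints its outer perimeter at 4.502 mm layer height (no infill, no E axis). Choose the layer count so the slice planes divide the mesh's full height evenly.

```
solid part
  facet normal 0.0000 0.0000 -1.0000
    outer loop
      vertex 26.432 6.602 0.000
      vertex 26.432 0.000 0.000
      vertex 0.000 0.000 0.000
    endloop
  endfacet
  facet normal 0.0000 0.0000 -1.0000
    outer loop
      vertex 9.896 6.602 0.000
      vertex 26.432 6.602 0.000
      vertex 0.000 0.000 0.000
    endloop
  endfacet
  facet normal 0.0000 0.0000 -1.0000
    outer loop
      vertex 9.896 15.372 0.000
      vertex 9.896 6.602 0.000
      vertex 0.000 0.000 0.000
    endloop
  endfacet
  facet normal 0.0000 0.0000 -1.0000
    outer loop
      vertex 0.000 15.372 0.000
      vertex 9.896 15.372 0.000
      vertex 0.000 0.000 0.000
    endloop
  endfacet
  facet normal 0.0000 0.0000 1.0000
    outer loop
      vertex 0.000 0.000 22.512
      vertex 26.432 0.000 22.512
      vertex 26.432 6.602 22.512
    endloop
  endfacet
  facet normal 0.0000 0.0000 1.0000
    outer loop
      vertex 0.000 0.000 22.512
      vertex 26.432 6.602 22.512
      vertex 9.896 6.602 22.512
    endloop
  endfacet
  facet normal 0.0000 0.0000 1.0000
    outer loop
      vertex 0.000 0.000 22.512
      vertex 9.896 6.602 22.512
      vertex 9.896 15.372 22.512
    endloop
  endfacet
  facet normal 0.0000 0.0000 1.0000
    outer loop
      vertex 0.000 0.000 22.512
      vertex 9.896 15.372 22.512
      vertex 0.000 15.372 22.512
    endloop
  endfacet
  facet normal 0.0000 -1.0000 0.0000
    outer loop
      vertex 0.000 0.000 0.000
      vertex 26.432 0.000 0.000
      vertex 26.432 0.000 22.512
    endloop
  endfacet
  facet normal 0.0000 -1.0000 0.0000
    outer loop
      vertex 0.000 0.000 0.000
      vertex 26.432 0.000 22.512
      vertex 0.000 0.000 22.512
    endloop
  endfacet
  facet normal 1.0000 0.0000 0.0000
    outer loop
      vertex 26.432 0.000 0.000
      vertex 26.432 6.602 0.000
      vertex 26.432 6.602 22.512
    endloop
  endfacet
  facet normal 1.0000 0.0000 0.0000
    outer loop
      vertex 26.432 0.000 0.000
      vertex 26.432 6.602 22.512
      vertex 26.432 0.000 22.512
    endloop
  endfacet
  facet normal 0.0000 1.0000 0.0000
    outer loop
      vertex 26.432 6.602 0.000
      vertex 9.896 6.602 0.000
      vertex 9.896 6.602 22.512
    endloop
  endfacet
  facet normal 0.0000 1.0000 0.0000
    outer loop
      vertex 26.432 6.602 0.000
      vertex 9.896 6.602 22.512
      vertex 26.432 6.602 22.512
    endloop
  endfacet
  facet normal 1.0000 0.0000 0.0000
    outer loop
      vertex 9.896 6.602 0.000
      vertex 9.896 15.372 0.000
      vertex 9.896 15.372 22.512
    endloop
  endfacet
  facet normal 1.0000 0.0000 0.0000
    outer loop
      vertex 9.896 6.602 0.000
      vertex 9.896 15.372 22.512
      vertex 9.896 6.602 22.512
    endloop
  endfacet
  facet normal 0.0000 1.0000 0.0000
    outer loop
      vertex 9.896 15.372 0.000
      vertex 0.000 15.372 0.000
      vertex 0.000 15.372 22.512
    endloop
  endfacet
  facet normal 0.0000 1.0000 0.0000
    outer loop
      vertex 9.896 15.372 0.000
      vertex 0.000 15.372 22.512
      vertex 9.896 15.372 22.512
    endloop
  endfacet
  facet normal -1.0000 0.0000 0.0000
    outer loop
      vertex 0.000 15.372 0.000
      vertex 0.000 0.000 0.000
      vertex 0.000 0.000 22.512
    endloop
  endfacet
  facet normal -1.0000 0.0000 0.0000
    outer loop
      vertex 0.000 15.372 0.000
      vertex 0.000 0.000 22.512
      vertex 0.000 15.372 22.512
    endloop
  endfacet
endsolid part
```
; perimeter-only toolpath
G21 ; units = mm
G90 ; absolute positioning
G28 ; home
; layer 1
G0 Z4.502
G0 X0.000 Y0.000
G1 X26.432 Y0.000
G1 X26.432 Y6.602
G1 X9.896 Y6.602
G1 X9.896 Y15.372
G1 X0.000 Y15.372
G1 X0.000 Y0.000
; layer 2
G0 Z9.005
G0 X0.000 Y0.000
G1 X26.432 Y0.000
G1 X26.432 Y6.602
G1 X9.896 Y6.602
G1 X9.896 Y15.372
G1 X0.000 Y15.372
G1 X0.000 Y0.000
; layer 3
G0 Z13.507
G0 X0.000 Y0.000
G1 X26.432 Y0.000
G1 X26.432 Y6.602
G1 X9.896 Y6.602
G1 X9.896 Y15.372
G1 X0.000 Y15.372
G1 X0.000 Y0.000
; layer 4
G0 Z18.010
G0 X0.000 Y0.000
G1 X26.432 Y0.000
G1 X26.432 Y6.602
G1 X9.896 Y6.602
G1 X9.896 Y15.372
G1 X0.000 Y15.372
G1 X0.000 Y0.000
; layer 5
G0 Z22.512
G0 X0.000 Y0.000
G1 X26.432 Y0.000
G1 X26.432 Y6.602
G1 X9.896 Y6.602
G1 X9.896 Y15.372
G1 X0.000 Y15.372
G1 X0.000 Y0.000
M2 ; end

The solid is an L-shaped prism: outer 26.4 × 15.4 mm, arm thicknesses ≈ 6.6 mm (horizontal) and 9.9 mm (vertical), extruded 22.5 mm in z. Slicing at Δz = 4.502 mm — 5 equal slices spanning the solid's height, so layer i sits at z = i·h/5 — gives 5 non-empty perimeters. Each is a 6-segment closed polygon; G0 lifts to the layer z and rapids to the start vertex, then G1 traces the edges.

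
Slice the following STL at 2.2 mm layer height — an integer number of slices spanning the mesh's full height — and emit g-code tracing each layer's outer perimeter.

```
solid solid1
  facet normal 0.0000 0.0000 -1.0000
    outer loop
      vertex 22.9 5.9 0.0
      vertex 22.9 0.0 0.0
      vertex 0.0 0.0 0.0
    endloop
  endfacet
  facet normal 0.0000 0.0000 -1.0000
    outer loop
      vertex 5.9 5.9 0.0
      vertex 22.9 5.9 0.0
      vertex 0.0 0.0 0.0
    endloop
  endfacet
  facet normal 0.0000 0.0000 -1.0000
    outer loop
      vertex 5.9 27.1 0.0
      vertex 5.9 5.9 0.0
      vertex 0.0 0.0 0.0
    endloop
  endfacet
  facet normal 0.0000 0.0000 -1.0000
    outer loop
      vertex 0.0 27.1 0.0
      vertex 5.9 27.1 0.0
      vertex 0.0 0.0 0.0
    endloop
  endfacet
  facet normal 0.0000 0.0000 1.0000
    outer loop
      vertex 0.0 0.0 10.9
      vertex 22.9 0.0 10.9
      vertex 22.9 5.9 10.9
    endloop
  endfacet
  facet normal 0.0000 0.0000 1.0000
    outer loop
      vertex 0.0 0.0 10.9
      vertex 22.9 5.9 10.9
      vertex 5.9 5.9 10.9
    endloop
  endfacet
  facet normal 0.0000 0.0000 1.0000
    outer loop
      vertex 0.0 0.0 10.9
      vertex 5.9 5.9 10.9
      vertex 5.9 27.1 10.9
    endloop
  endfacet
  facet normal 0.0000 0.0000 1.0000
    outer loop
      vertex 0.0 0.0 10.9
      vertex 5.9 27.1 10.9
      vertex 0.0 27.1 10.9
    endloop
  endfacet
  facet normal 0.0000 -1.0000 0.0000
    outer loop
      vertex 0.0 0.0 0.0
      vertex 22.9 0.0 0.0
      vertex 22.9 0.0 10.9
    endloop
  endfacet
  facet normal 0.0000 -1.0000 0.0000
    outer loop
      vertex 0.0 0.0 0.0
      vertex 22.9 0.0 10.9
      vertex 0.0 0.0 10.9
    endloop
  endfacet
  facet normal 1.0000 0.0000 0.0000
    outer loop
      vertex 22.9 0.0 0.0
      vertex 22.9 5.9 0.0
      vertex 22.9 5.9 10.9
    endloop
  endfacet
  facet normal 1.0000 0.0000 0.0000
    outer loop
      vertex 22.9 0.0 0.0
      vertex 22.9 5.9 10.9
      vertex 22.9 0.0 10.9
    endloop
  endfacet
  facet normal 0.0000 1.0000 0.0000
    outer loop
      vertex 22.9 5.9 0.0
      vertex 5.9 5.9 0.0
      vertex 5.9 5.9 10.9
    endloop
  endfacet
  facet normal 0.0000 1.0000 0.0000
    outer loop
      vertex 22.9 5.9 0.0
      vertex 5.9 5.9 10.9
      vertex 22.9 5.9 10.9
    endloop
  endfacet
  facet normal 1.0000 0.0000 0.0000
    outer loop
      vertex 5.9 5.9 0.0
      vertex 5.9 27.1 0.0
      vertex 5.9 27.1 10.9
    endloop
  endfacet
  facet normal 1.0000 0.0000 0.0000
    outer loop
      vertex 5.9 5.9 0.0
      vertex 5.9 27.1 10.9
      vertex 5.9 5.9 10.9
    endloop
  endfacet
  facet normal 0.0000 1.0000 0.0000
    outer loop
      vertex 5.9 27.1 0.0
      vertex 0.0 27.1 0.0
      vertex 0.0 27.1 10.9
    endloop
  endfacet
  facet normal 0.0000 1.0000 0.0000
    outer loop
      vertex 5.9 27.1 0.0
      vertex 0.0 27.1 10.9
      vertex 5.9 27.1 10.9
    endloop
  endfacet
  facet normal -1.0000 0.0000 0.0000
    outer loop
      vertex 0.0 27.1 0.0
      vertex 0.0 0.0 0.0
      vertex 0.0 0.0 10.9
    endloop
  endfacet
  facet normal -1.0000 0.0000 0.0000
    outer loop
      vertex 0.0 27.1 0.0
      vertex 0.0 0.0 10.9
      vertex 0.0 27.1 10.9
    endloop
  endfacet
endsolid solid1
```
; perimeter-only toolpath
G21 ; units = mm
G90 ; absolute positioning
G28 ; home
; layer 1
G0 Z2.2
G0 X0.0 Y0.0
G1 X22.9 Y0.0
G1 X22.9 Y5.9
G1 X5.9 Y5.9
G1 X5.9 Y27.1
G1 X0.0 Y27.1
G1 X0.0 Y0.0
; layer 2
G0 Z4.4
G0 X0.0 Y0.0
G1 X22.9 Y0.0
G1 X22.9 Y5.9
G1 X5.9 Y5.9
G1 X5.9 Y27.1
G1 X0.0 Y27.1
G1 X0.0 Y0.0
; layer 3
G0 Z6.5
G0 X0.0 Y0.0
G1 X22.9 Y0.0
G1 X22.9 Y5.9
G1 X5.9 Y5.9
G1 X5.9 Y27.1
G1 X0.0 Y27.1
G1 X0.0 Y0.0
; layer 4
G0 Z8.7
G0 X0.0 Y0.0
G1 X22.9 Y0.0
G1 X22.9 Y5.9
G1 X5.9 Y5.9
G1 X5.9 Y27.1
G1 X0.0 Y27.1
G1 X0.0 Y0.0
; layer 5
G0 Z10.9
G0 X0.0 Y0.0
G1 X22.9 Y0.0
G1 X22.9 Y5.9
G1 X5.9 Y5.9
G1 X5.9 Y27.1
G1 X0.0 Y27.1
G1 X0.0 Y0.0
M2 ; end

The solid is an L-shaped prism: outer 22.9 × 27.1 mm, arm thicknesses ≈ 5.9 mm (horizontal) and 5.9 mm (vertical), extruded 10.9 mm in z. Slicing at Δz = 2.2 mm — 5 equal slices spanning the solid's height, so layer i sits at z = i·h/5 — gives 5 non-empty perimeters. Each is a 6-segment closed polygon; G0 lifts to the layer z and rapids to the start vertex, then G1 traces the edges.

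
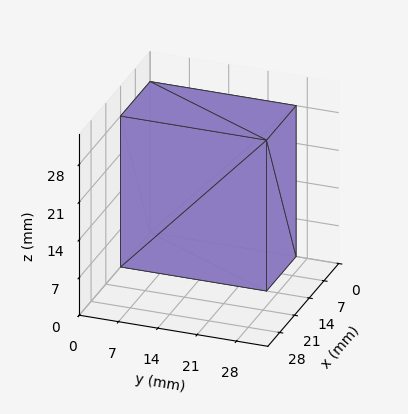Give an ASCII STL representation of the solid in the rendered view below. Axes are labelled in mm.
Reading the render: the shape is a rectangular box, roughly 14 × 26 mm footprint and 28 mm tall (dimensions read to the nearest mm from the axis ticks). For the STL, each face is triangulated and given an outward normal.

solid part
  facet normal 0.0000 0.0000 -1.0000
    outer loop
      vertex 14.0 26.0 0.0
      vertex 14.0 0.0 0.0
      vertex 0.0 0.0 0.0
    endloop
  endfacet
  facet normal 0.0000 0.0000 -1.0000
    outer loop
      vertex 0.0 26.0 0.0
      vertex 14.0 26.0 0.0
      vertex 0.0 0.0 0.0
    endloop
  endfacet
  facet normal 0.0000 0.0000 1.0000
    outer loop
      vertex 0.0 0.0 28.0
      vertex 14.0 0.0 28.0
      vertex 14.0 26.0 28.0
    endloop
  endfacet
  facet normal 0.0000 0.0000 1.0000
    outer loop
      vertex 0.0 0.0 28.0
      vertex 14.0 26.0 28.0
      vertex 0.0 26.0 28.0
    endloop
  endfacet
  facet normal 0.0000 -1.0000 0.0000
    outer loop
      vertex 0.0 0.0 0.0
      vertex 14.0 0.0 0.0
      vertex 14.0 0.0 28.0
    endloop
  endfacet
  facet normal 0.0000 -1.0000 0.0000
    outer loop
      vertex 0.0 0.0 0.0
      vertex 14.0 0.0 28.0
      vertex 0.0 0.0 28.0
    endloop
  endfacet
  facet normal 0.0000 1.0000 0.0000
    outer loop
      vertex 14.0 26.0 28.0
      vertex 14.0 26.0 0.0
      vertex 0.0 26.0 0.0
    endloop
  endfacet
  facet normal 0.0000 1.0000 0.0000
    outer loop
      vertex 0.0 26.0 28.0
      vertex 14.0 26.0 28.0
      vertex 0.0 26.0 0.0
    endloop
  endfacet
  facet normal -1.0000 0.0000 0.0000
    outer loop
      vertex 0.0 26.0 28.0
      vertex 0.0 26.0 0.0
      vertex 0.0 0.0 0.0
    endloop
  endfacet
  facet normal -1.0000 0.0000 0.0000
    outer loop
      vertex 0.0 0.0 28.0
      vertex 0.0 26.0 28.0
      vertex 0.0 0.0 0.0
    endloop
  endfacet
  facet normal 1.0000 0.0000 0.0000
    outer loop
      vertex 14.0 0.0 0.0
      vertex 14.0 26.0 0.0
      vertex 14.0 26.0 28.0
    endloop
  endfacet
  facet normal 1.0000 0.0000 0.0000
    outer loop
      vertex 14.0 0.0 0.0
      vertex 14.0 26.0 28.0
      vertex 14.0 0.0 28.0
    endloop
  endfacet
endsolid part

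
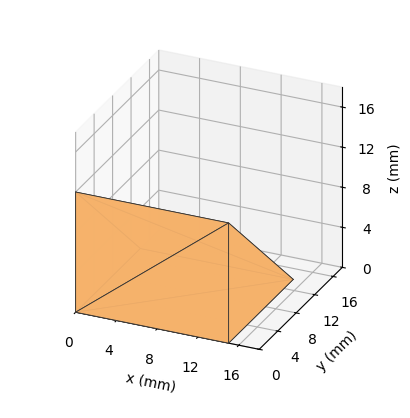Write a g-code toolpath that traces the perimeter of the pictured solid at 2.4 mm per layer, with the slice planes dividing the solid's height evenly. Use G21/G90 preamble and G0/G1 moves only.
Reading the render: the shape is a wedge (ramp): 15 × 14 mm base, rising to 12 mm along the y=0 edge and sloping linearly to z=0 at y=14 (dimensions read to the nearest mm from the axis ticks). For the g-code, the solid's height is divided into equal slices at the stated Δz and each level perimeter traced with G1 moves after a G0 lift.

; perimeter-only toolpath
G21 ; units = mm
G90 ; absolute positioning
G28 ; home
; layer 1
G0 Z2.4
G0 X0.0 Y0.0
G1 X15.0 Y0.0
G1 X15.0 Y11.2
G1 X0.0 Y11.2
G1 X0.0 Y0.0
; layer 2
G0 Z4.8
G0 X0.0 Y0.0
G1 X15.0 Y0.0
G1 X15.0 Y8.4
G1 X0.0 Y8.4
G1 X0.0 Y0.0
; layer 3
G0 Z7.2
G0 X0.0 Y0.0
G1 X15.0 Y0.0
G1 X15.0 Y5.6
G1 X0.0 Y5.6
G1 X0.0 Y0.0
; layer 4
G0 Z9.6
G0 X0.0 Y0.0
G1 X15.0 Y0.0
G1 X15.0 Y2.8
G1 X0.0 Y2.8
G1 X0.0 Y0.0
M2 ; end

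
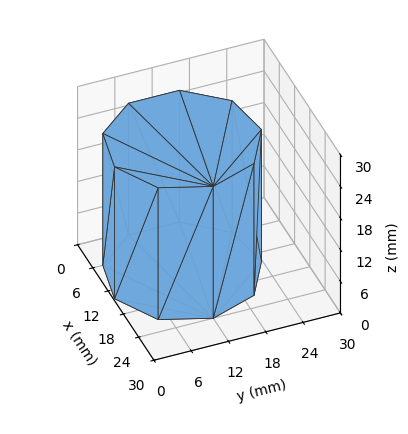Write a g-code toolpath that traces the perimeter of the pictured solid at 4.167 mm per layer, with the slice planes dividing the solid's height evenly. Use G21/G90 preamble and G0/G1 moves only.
Reading the render: the shape is a regular 9-sided prism (a cylinder approximated with 9 flat sides), circumscribed radius ≈ 12 mm, height ≈ 25 mm (dimensions read to the nearest mm from the axis ticks). For the g-code, the solid's height is divided into equal slices at the stated Δz and each level perimeter traced with G1 moves after a G0 lift.

; perimeter-only toolpath
G21 ; units = mm
G90 ; absolute positioning
G28 ; home
; layer 1
G0 Z4.167
G0 X24.000 Y12.000
G1 X21.193 Y19.713
G1 X14.084 Y23.818
G1 X6.000 Y22.392
G1 X0.724 Y16.104
G1 X0.724 Y7.896
G1 X6.000 Y1.608
G1 X14.084 Y0.182
G1 X21.193 Y4.287
G1 X24.000 Y12.000
; layer 2
G0 Z8.333
G0 X24.000 Y12.000
G1 X21.193 Y19.713
G1 X14.084 Y23.818
G1 X6.000 Y22.392
G1 X0.724 Y16.104
G1 X0.724 Y7.896
G1 X6.000 Y1.608
G1 X14.084 Y0.182
G1 X21.193 Y4.287
G1 X24.000 Y12.000
; layer 3
G0 Z12.500
G0 X24.000 Y12.000
G1 X21.193 Y19.713
G1 X14.084 Y23.818
G1 X6.000 Y22.392
G1 X0.724 Y16.104
G1 X0.724 Y7.896
G1 X6.000 Y1.608
G1 X14.084 Y0.182
G1 X21.193 Y4.287
G1 X24.000 Y12.000
; layer 4
G0 Z16.667
G0 X24.000 Y12.000
G1 X21.193 Y19.713
G1 X14.084 Y23.818
G1 X6.000 Y22.392
G1 X0.724 Y16.104
G1 X0.724 Y7.896
G1 X6.000 Y1.608
G1 X14.084 Y0.182
G1 X21.193 Y4.287
G1 X24.000 Y12.000
; layer 5
G0 Z20.833
G0 X24.000 Y12.000
G1 X21.193 Y19.713
G1 X14.084 Y23.818
G1 X6.000 Y22.392
G1 X0.724 Y16.104
G1 X0.724 Y7.896
G1 X6.000 Y1.608
G1 X14.084 Y0.182
G1 X21.193 Y4.287
G1 X24.000 Y12.000
; layer 6
G0 Z25.000
G0 X24.000 Y12.000
G1 X21.193 Y19.713
G1 X14.084 Y23.818
G1 X6.000 Y22.392
G1 X0.724 Y16.104
G1 X0.724 Y7.896
G1 X6.000 Y1.608
G1 X14.084 Y0.182
G1 X21.193 Y4.287
G1 X24.000 Y12.000
M2 ; end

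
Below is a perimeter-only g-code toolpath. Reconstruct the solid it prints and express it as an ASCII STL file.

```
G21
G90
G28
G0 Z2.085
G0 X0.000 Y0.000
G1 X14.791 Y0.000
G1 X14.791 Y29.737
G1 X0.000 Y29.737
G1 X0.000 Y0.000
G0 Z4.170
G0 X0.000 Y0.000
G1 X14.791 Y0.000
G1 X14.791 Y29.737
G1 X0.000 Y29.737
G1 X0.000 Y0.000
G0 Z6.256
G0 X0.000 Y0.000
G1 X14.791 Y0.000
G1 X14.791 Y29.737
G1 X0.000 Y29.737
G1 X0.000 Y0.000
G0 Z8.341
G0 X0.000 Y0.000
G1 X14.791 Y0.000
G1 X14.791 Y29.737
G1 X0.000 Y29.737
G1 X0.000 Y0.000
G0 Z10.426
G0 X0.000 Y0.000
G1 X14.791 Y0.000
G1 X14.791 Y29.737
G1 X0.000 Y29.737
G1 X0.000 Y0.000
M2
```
solid part
  facet normal 0.0000 0.0000 -1.0000
    outer loop
      vertex 14.791 29.737 0.000
      vertex 14.791 0.000 0.000
      vertex 0.000 0.000 0.000
    endloop
  endfacet
  facet normal 0.0000 0.0000 -1.0000
    outer loop
      vertex 0.000 29.737 0.000
      vertex 14.791 29.737 0.000
      vertex 0.000 0.000 0.000
    endloop
  endfacet
  facet normal 0.0000 0.0000 1.0000
    outer loop
      vertex 0.000 0.000 10.426
      vertex 14.791 0.000 10.426
      vertex 14.791 29.737 10.426
    endloop
  endfacet
  facet normal 0.0000 0.0000 1.0000
    outer loop
      vertex 0.000 0.000 10.426
      vertex 14.791 29.737 10.426
      vertex 0.000 29.737 10.426
    endloop
  endfacet
  facet normal 0.0000 -1.0000 0.0000
    outer loop
      vertex 0.000 0.000 0.000
      vertex 14.791 0.000 0.000
      vertex 14.791 0.000 10.426
    endloop
  endfacet
  facet normal 0.0000 -1.0000 0.0000
    outer loop
      vertex 0.000 0.000 0.000
      vertex 14.791 0.000 10.426
      vertex 0.000 0.000 10.426
    endloop
  endfacet
  facet normal 0.0000 1.0000 0.0000
    outer loop
      vertex 14.791 29.737 10.426
      vertex 14.791 29.737 0.000
      vertex 0.000 29.737 0.000
    endloop
  endfacet
  facet normal 0.0000 1.0000 0.0000
    outer loop
      vertex 0.000 29.737 10.426
      vertex 14.791 29.737 10.426
      vertex 0.000 29.737 0.000
    endloop
  endfacet
  facet normal -1.0000 0.0000 0.0000
    outer loop
      vertex 0.000 29.737 10.426
      vertex 0.000 29.737 0.000
      vertex 0.000 0.000 0.000
    endloop
  endfacet
  facet normal -1.0000 0.0000 0.0000
    outer loop
      vertex 0.000 0.000 10.426
      vertex 0.000 29.737 10.426
      vertex 0.000 0.000 0.000
    endloop
  endfacet
  facet normal 1.0000 0.0000 0.0000
    outer loop
      vertex 14.791 0.000 0.000
      vertex 14.791 29.737 0.000
      vertex 14.791 29.737 10.426
    endloop
  endfacet
  facet normal 1.0000 0.0000 0.0000
    outer loop
      vertex 14.791 0.000 0.000
      vertex 14.791 29.737 10.426
      vertex 14.791 0.000 10.426
    endloop
  endfacet
endsolid part

The G0 Z moves step by Δz≈2.085 mm. Every layer's G1 loop is the same polygon, so the solid is a straight extrusion of it from z=0 to z≈10.4. Closing with flat bottom and top caps and triangulating gives 12 facets — a rectangular box, roughly 14.8 × 29.7 mm footprint and 10.4 mm tall.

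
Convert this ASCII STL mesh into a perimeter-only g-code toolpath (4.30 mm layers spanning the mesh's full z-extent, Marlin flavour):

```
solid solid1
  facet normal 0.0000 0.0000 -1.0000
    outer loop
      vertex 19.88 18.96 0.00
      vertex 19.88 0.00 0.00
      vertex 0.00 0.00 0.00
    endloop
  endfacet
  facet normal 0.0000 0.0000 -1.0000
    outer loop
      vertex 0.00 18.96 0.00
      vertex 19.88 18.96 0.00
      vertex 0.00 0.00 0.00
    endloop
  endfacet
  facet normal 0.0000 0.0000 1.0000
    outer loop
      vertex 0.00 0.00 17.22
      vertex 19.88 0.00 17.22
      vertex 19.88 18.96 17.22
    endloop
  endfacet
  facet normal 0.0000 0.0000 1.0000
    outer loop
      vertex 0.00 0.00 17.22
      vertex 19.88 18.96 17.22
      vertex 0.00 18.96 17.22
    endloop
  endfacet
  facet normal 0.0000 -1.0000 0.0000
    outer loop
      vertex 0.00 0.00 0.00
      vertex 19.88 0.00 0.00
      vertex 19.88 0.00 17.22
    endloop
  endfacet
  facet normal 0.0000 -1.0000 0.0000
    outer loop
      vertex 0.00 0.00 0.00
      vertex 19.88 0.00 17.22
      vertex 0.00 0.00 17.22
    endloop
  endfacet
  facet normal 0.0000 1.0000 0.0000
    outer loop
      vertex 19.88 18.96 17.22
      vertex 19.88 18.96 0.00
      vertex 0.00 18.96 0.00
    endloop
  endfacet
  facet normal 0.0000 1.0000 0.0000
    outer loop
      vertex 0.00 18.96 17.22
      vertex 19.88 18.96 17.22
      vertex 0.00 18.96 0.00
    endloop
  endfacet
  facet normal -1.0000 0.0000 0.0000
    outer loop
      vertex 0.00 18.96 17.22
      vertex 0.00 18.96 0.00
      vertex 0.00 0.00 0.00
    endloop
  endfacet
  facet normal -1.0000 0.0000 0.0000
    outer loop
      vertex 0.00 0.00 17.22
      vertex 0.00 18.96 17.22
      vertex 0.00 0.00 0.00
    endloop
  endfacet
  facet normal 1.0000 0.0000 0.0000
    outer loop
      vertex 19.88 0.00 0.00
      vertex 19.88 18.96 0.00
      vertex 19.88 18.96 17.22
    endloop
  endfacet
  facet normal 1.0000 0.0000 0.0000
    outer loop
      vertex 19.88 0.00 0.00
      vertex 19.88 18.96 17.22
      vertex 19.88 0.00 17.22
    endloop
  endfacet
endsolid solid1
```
; perimeter-only toolpath
G21 ; units = mm
G90 ; absolute positioning
G28 ; home
; layer 1
G0 Z4.30
G0 X0.00 Y0.00
G1 X19.88 Y0.00
G1 X19.88 Y18.96
G1 X0.00 Y18.96
G1 X0.00 Y0.00
; layer 2
G0 Z8.61
G0 X0.00 Y0.00
G1 X19.88 Y0.00
G1 X19.88 Y18.96
G1 X0.00 Y18.96
G1 X0.00 Y0.00
; layer 3
G0 Z12.91
G0 X0.00 Y0.00
G1 X19.88 Y0.00
G1 X19.88 Y18.96
G1 X0.00 Y18.96
G1 X0.00 Y0.00
; layer 4
G0 Z17.22
G0 X0.00 Y0.00
G1 X19.88 Y0.00
G1 X19.88 Y18.96
G1 X0.00 Y18.96
G1 X0.00 Y0.00
M2 ; end

The solid is a rectangular box, roughly 19.9 × 19 mm footprint and 17.2 mm tall. Slicing at Δz = 4.30 mm — 4 equal slices spanning the solid's height, so layer i sits at z = i·h/4 — gives 4 non-empty perimeters. Each is a 4-segment closed polygon; G0 lifts to the layer z and rapids to the start vertex, then G1 traces the edges.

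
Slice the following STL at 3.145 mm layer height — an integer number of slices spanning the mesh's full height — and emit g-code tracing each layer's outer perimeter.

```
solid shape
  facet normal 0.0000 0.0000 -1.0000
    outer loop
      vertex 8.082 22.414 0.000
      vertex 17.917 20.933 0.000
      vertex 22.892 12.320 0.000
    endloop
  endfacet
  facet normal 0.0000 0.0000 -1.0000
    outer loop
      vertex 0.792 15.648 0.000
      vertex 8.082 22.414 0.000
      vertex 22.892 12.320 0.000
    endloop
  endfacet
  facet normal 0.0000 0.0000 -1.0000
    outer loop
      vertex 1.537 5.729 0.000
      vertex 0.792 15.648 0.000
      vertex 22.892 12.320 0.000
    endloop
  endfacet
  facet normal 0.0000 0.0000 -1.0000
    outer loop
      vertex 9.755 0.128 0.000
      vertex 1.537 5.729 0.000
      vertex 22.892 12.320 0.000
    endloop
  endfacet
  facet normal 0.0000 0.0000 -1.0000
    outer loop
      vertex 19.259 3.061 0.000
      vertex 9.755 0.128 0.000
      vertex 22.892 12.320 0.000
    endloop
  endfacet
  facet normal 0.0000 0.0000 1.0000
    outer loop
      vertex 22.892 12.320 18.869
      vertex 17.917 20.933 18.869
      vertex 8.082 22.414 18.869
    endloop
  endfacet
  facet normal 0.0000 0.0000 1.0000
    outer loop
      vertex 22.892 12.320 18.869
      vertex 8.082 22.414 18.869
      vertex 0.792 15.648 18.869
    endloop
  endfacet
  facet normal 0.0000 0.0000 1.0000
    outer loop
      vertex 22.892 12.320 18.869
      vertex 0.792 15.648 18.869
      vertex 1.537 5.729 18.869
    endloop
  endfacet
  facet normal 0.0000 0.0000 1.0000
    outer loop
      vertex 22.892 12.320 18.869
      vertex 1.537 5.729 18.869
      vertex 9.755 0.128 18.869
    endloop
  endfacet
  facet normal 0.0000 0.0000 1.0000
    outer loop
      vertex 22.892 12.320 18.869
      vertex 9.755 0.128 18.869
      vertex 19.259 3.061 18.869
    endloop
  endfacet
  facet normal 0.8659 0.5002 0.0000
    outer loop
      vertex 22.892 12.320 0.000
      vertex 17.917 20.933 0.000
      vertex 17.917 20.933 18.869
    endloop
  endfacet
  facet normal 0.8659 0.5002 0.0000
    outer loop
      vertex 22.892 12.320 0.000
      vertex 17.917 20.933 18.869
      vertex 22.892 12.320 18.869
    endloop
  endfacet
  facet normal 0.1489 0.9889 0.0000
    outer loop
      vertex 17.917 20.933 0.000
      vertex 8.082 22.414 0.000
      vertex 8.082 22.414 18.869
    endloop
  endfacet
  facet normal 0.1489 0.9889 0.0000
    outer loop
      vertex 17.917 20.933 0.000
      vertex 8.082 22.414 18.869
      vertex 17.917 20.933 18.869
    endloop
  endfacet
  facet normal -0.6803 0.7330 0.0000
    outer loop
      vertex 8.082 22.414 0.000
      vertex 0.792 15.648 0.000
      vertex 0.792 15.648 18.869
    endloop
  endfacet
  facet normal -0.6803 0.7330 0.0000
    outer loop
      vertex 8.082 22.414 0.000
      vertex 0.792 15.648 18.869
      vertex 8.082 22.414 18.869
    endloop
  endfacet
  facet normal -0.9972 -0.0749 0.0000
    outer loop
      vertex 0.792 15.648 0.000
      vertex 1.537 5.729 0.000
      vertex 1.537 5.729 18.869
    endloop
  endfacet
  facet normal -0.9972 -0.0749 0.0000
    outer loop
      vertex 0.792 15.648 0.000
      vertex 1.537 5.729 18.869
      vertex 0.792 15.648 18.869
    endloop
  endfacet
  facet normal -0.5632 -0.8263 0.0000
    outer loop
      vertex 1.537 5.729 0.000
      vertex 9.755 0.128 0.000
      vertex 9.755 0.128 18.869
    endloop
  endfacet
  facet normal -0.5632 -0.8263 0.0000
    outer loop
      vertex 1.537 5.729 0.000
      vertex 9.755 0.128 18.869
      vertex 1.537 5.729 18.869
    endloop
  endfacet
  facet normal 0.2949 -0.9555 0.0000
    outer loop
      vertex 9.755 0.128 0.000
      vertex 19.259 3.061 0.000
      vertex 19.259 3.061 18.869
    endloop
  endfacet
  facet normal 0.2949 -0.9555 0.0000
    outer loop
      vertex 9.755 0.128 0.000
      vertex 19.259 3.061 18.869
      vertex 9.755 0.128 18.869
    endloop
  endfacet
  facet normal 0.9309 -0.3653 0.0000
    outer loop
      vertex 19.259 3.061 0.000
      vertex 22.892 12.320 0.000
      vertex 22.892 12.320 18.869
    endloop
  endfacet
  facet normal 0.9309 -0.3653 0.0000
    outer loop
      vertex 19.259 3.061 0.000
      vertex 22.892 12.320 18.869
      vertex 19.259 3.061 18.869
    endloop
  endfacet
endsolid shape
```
; perimeter-only toolpath
G21 ; units = mm
G90 ; absolute positioning
G28 ; home
; layer 1
G0 Z3.145
G0 X22.892 Y12.320
G1 X17.917 Y20.933
G1 X8.082 Y22.414
G1 X0.792 Y15.648
G1 X1.537 Y5.729
G1 X9.755 Y0.128
G1 X19.259 Y3.061
G1 X22.892 Y12.320
; layer 2
G0 Z6.290
G0 X22.892 Y12.320
G1 X17.917 Y20.933
G1 X8.082 Y22.414
G1 X0.792 Y15.648
G1 X1.537 Y5.729
G1 X9.755 Y0.128
G1 X19.259 Y3.061
G1 X22.892 Y12.320
; layer 3
G0 Z9.434
G0 X22.892 Y12.320
G1 X17.917 Y20.933
G1 X8.082 Y22.414
G1 X0.792 Y15.648
G1 X1.537 Y5.729
G1 X9.755 Y0.128
G1 X19.259 Y3.061
G1 X22.892 Y12.320
; layer 4
G0 Z12.579
G0 X22.892 Y12.320
G1 X17.917 Y20.933
G1 X8.082 Y22.414
G1 X0.792 Y15.648
G1 X1.537 Y5.729
G1 X9.755 Y0.128
G1 X19.259 Y3.061
G1 X22.892 Y12.320
; layer 5
G0 Z15.724
G0 X22.892 Y12.320
G1 X17.917 Y20.933
G1 X8.082 Y22.414
G1 X0.792 Y15.648
G1 X1.537 Y5.729
G1 X9.755 Y0.128
G1 X19.259 Y3.061
G1 X22.892 Y12.320
; layer 6
G0 Z18.869
G0 X22.892 Y12.320
G1 X17.917 Y20.933
G1 X8.082 Y22.414
G1 X0.792 Y15.648
G1 X1.537 Y5.729
G1 X9.755 Y0.128
G1 X19.259 Y3.061
G1 X22.892 Y12.320
M2 ; end

The solid is a regular 7-sided prism (a cylinder approximated with 7 flat sides), circumscribed radius ≈ 11.5 mm, height ≈ 18.9 mm. Slicing at Δz = 3.145 mm — 6 equal slices spanning the solid's height, so layer i sits at z = i·h/6 — gives 6 non-empty perimeters. Each is a 7-segment closed polygon; G0 lifts to the layer z and rapids to the start vertex, then G1 traces the edges.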